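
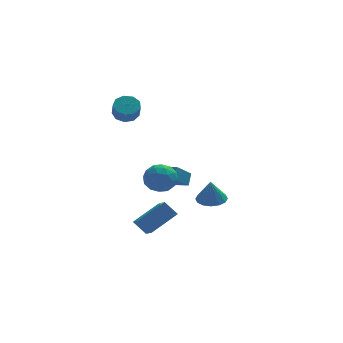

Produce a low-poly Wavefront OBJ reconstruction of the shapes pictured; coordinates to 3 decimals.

v -3.208 4.266 1.482
v -2.766 4.811 1.888
v -2.79 4.179 2.763
v -3.232 3.634 2.358
v -3.305 4.919 1.951
v -3.33 4.287 2.827
v -3.799 4.722 1.795
v -3.824 4.09 2.671
v -4.017 4.312 1.493
v -4.041 3.68 2.368
v -3.855 3.88 1.186
v -3.879 3.248 2.061
v -3.391 3.629 1.017
v -3.415 2.997 1.893
v -2.841 3.676 1.066
v -2.865 3.044 1.942
v -2.463 3.999 1.31
v -2.487 3.367 2.185
v -2.433 4.447 1.634
v -2.457 3.815 2.51
v -3.709 -1.494 -4.461
v -3.628 -2.907 -3.632
v -2.15 -0.836 -3.492
v -2.069 -2.249 -2.663
v -3.051 -1.911 -5.237
v -2.97 -3.324 -4.408
v -1.492 -1.253 -4.268
v -1.411 -2.666 -3.439
v -0.694 2.382 -3.25
v -0.448 2.917 -2.556
v -1.832 3.283 -3.542
v -1.586 3.818 -2.848
v 0.286 3.282 -4.292
v 0.532 3.817 -3.598
v -0.852 4.183 -4.584
v -0.606 4.718 -3.89
v 1.164 0.821 -4.23
v 1.784 1.485 -4.085
v 1.056 0.599 -2.75
v 1.363 1.707 -4.082
v 0.888 1.692 -4.119
v 0.488 1.444 -4.185
v 0.268 1.028 -4.264
v 0.288 0.558 -4.333
v 0.543 0.158 -4.375
v 0.964 -0.065 -4.377
v 1.439 -0.05 -4.341
v 1.84 0.199 -4.274
v 2.059 0.614 -4.196
v 2.039 1.085 -4.127
v -3.393 -3.544 -0.482
v -2.748 -2.799 -0.701
v -2.252 -4.261 0.441
v -1.607 -3.516 0.222
v -2.41 -3.333 0.805
v -3.115 -2.89 0.235
v -1.885 -4.17 -0.495
v -2.59 -3.727 -1.065
v -1.816 -3.186 -0.709
v -2.14 -2.669 0.094
v -2.86 -4.391 -0.354
v -3.184 -3.874 0.449
v -3.171 -3.109 -0.672
v -1.829 -3.951 0.412
v -2.301 -3.844 0.755
v -1.922 -3.406 0.626
v -3.387 -3.162 -0.122
v -3.007 -2.724 -0.251
v -2.808 -3.038 0.634
v -1.993 -4.336 -0.009
v -1.613 -3.898 -0.138
v -3.078 -3.654 -0.886
v -2.699 -3.216 -1.015
v -2.192 -4.022 -0.894
v -2.244 -2.898 -0.806
v -1.573 -3.32 -0.264
v -1.736 -3.704 -0.685
v -2.151 -3.444 -1.02
v -2.434 -2.594 -0.334
v -1.764 -3.016 0.209
v -2.236 -2.908 0.552
v -2.65 -2.647 0.217
v -1.886 -2.822 -0.339
v -3.236 -4.044 -0.469
v -2.566 -4.466 0.074
v -2.35 -4.413 -0.477
v -2.764 -4.152 -0.812
v -3.427 -3.74 0.004
v -2.756 -4.162 0.546
v -2.849 -3.616 0.76
v -3.264 -3.356 0.425
v -3.114 -4.238 0.079
f 2 1 5
f 2 5 3
f 3 5 6
f 3 6 4
f 5 1 7
f 5 7 6
f 6 7 8
f 6 8 4
f 7 1 9
f 7 9 8
f 8 9 10
f 8 10 4
f 9 1 11
f 9 11 10
f 10 11 12
f 10 12 4
f 11 1 13
f 11 13 12
f 12 13 14
f 12 14 4
f 13 1 15
f 13 15 14
f 14 15 16
f 14 16 4
f 15 1 17
f 15 17 16
f 16 17 18
f 16 18 4
f 17 1 19
f 17 19 18
f 18 19 20
f 18 20 4
f 19 1 2
f 19 2 20
f 20 2 3
f 20 3 4
f 22 24 21
f 25 22 21
f 21 24 23
f 23 25 21
f 22 28 24
f 26 22 25
f 26 28 22
f 24 28 23
f 27 25 23
f 23 28 27
f 27 26 25
f 28 26 27
f 30 32 29
f 33 30 29
f 29 32 31
f 31 33 29
f 30 36 32
f 34 30 33
f 34 36 30
f 32 36 31
f 35 33 31
f 31 36 35
f 35 34 33
f 36 34 35
f 38 37 40
f 38 40 39
f 40 37 41
f 40 41 39
f 41 37 42
f 41 42 39
f 42 37 43
f 42 43 39
f 43 37 44
f 43 44 39
f 44 37 45
f 44 45 39
f 45 37 46
f 45 46 39
f 46 37 47
f 46 47 39
f 47 37 48
f 47 48 39
f 48 37 49
f 48 49 39
f 49 37 50
f 49 50 39
f 50 37 38
f 50 38 39
f 51 88 67
f 88 62 91
f 67 91 56
f 88 91 67
f 51 67 63
f 67 56 68
f 63 68 52
f 67 68 63
f 51 63 72
f 63 52 73
f 72 73 58
f 63 73 72
f 51 72 84
f 72 58 87
f 84 87 61
f 72 87 84
f 51 84 88
f 84 61 92
f 88 92 62
f 84 92 88
f 52 68 79
f 68 56 82
f 79 82 60
f 68 82 79
f 56 91 69
f 91 62 90
f 69 90 55
f 91 90 69
f 62 92 89
f 92 61 85
f 89 85 53
f 92 85 89
f 61 87 86
f 87 58 74
f 86 74 57
f 87 74 86
f 58 73 78
f 73 52 75
f 78 75 59
f 73 75 78
f 54 80 66
f 80 60 81
f 66 81 55
f 80 81 66
f 54 66 64
f 66 55 65
f 64 65 53
f 66 65 64
f 54 64 71
f 64 53 70
f 71 70 57
f 64 70 71
f 54 71 76
f 71 57 77
f 76 77 59
f 71 77 76
f 54 76 80
f 76 59 83
f 80 83 60
f 76 83 80
f 55 81 69
f 81 60 82
f 69 82 56
f 81 82 69
f 53 65 89
f 65 55 90
f 89 90 62
f 65 90 89
f 57 70 86
f 70 53 85
f 86 85 61
f 70 85 86
f 59 77 78
f 77 57 74
f 78 74 58
f 77 74 78
f 60 83 79
f 83 59 75
f 79 75 52
f 83 75 79



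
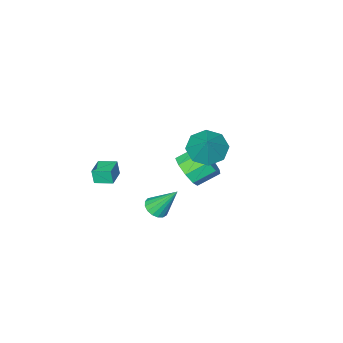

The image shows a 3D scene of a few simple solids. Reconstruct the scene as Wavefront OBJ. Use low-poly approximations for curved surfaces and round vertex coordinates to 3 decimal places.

v 3.221 -1.661 -0.768
v 3.235 -1.825 0.035
v 4.114 -1.063 -0.662
v 4.128 -1.227 0.141
v 3.772 -2.453 -0.941
v 3.786 -2.617 -0.138
v 4.665 -1.855 -0.835
v 4.679 -2.019 -0.032
v -1.831 -2.478 -3.916
v -1.183 -1.831 -3.423
v -2.262 -1.295 -2.71
v -2.909 -1.942 -3.204
v -1.425 -1.526 -4.019
v -2.504 -0.99 -3.306
v -1.857 -1.667 -4.566
v -2.935 -1.13 -3.853
v -2.276 -2.187 -4.81
v -3.355 -1.651 -4.097
v -2.487 -2.844 -4.635
v -3.566 -2.307 -3.922
v -2.391 -3.329 -4.124
v -3.47 -2.793 -3.411
v -2.033 -3.417 -3.516
v -3.111 -2.88 -2.803
v -1.58 -3.065 -3.095
v -2.658 -2.528 -2.382
v -1.244 -2.439 -3.059
v -2.323 -1.902 -2.346
v 0.246 1.374 1.456
v 1.069 0.707 1.417
v 0.914 2.126 2.724
v 1.184 1.369 0.963
v 0.75 2.034 0.798
v 0.02 2.312 1.017
v -0.577 2.04 1.494
v -0.693 1.378 1.948
v -0.259 0.713 2.113
v 0.471 0.435 1.894
v 2.432 0.144 -2.678
v 2.804 0.678 -2.873
v 1.888 1.076 -1.162
v 2.514 0.732 -3.01
v 2.204 0.65 -3.071
v 1.947 0.453 -3.041
v 1.801 0.185 -2.929
v 1.799 -0.092 -2.759
v 1.942 -0.316 -2.57
v 2.197 -0.434 -2.406
v 2.506 -0.419 -2.304
v 2.798 -0.276 -2.288
v 3.006 -0.036 -2.361
v 3.082 0.245 -2.506
v 3.009 0.503 -2.691
f 2 4 1
f 5 2 1
f 1 4 3
f 3 5 1
f 2 8 4
f 6 2 5
f 6 8 2
f 4 8 3
f 7 5 3
f 3 8 7
f 7 6 5
f 8 6 7
f 10 9 13
f 10 13 11
f 11 13 14
f 11 14 12
f 13 9 15
f 13 15 14
f 14 15 16
f 14 16 12
f 15 9 17
f 15 17 16
f 16 17 18
f 16 18 12
f 17 9 19
f 17 19 18
f 18 19 20
f 18 20 12
f 19 9 21
f 19 21 20
f 20 21 22
f 20 22 12
f 21 9 23
f 21 23 22
f 22 23 24
f 22 24 12
f 23 9 25
f 23 25 24
f 24 25 26
f 24 26 12
f 25 9 27
f 25 27 26
f 26 27 28
f 26 28 12
f 27 9 10
f 27 10 28
f 28 10 11
f 28 11 12
f 30 29 32
f 30 32 31
f 32 29 33
f 32 33 31
f 33 29 34
f 33 34 31
f 34 29 35
f 34 35 31
f 35 29 36
f 35 36 31
f 36 29 37
f 36 37 31
f 37 29 38
f 37 38 31
f 38 29 30
f 38 30 31
f 40 39 42
f 40 42 41
f 42 39 43
f 42 43 41
f 43 39 44
f 43 44 41
f 44 39 45
f 44 45 41
f 45 39 46
f 45 46 41
f 46 39 47
f 46 47 41
f 47 39 48
f 47 48 41
f 48 39 49
f 48 49 41
f 49 39 50
f 49 50 41
f 50 39 51
f 50 51 41
f 51 39 52
f 51 52 41
f 52 39 53
f 52 53 41
f 53 39 40
f 53 40 41



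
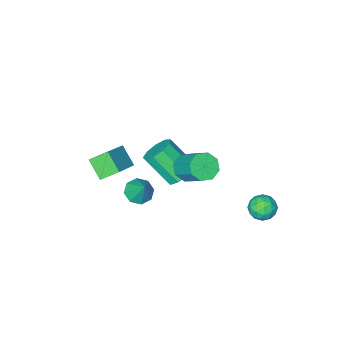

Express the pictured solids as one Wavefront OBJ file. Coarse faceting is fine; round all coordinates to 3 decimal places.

v 2.651 -2.45 0.731
v 1.833 -1.879 1.433
v 2.629 -1.415 -0.136
v 1.81 -0.845 0.566
v 4.09 -1.595 1.714
v 3.271 -1.025 2.416
v 4.067 -0.561 0.847
v 3.249 0.01 1.549
v -2.08 -2.11 -3.63
v -1.349 -2.397 -4.216
v -0.609 -3.737 -2.636
v -1.34 -3.45 -2.05
v -1.158 -1.866 -3.855
v -0.418 -3.205 -2.275
v -1.399 -1.449 -3.388
v -0.658 -2.788 -1.808
v -1.958 -1.341 -3.035
v -1.218 -2.681 -1.455
v -2.575 -1.593 -2.96
v -1.834 -2.933 -1.38
v -2.96 -2.087 -3.199
v -2.219 -3.427 -1.619
v -2.933 -2.592 -3.639
v -2.193 -3.932 -2.059
v -2.508 -2.871 -4.075
v -1.767 -4.211 -2.495
v -1.882 -2.794 -4.303
v -1.142 -4.134 -2.723
v -3.723 3.854 -3.4
v -3.225 3.902 -2.711
v -4.055 2.558 -3.069
v -3.557 2.606 -2.38
v -4.276 3.061 -2.418
v -4.071 3.861 -2.623
v -3.209 2.599 -3.157
v -3.004 3.399 -3.362
v -2.907 3.126 -2.561
v -3.567 3.412 -2.104
v -3.713 3.048 -3.676
v -4.373 3.334 -3.219
v -3.445 3.992 -3.084
v -3.835 2.468 -2.696
v -4.258 2.735 -2.718
v -3.965 2.764 -2.313
v -3.942 3.968 -3.033
v -3.65 3.996 -2.628
v -4.268 3.502 -2.456
v -3.63 2.464 -3.152
v -3.338 2.492 -2.747
v -3.315 3.696 -3.467
v -3.022 3.725 -3.062
v -3.012 2.958 -3.324
v -2.965 3.564 -2.591
v -3.161 2.803 -2.397
v -2.956 2.798 -2.853
v -2.835 3.269 -2.974
v -3.353 3.732 -2.323
v -3.548 2.97 -2.128
v -3.971 3.237 -2.151
v -3.851 3.708 -2.271
v -3.166 3.276 -2.234
v -3.732 3.49 -3.652
v -3.927 2.728 -3.457
v -3.429 2.752 -3.509
v -3.309 3.223 -3.629
v -4.119 3.657 -3.383
v -4.315 2.896 -3.189
v -4.445 3.191 -2.806
v -4.324 3.662 -2.927
v -4.114 3.184 -3.546
v 0.677 2.501 2.589
v 1.199 2.954 2.094
v 1.185 4.392 3.397
v 0.663 3.939 3.891
v 0.572 3.067 1.963
v 0.557 4.505 3.265
v 0.007 2.848 2.199
v -0.008 4.286 3.501
v -0.166 2.426 2.663
v -0.181 3.864 3.965
v 0.155 2.048 3.083
v 0.141 3.486 4.386
v 0.783 1.935 3.215
v 0.768 3.373 4.517
v 1.348 2.154 2.979
v 1.333 3.592 4.281
v 1.521 2.576 2.515
v 1.506 4.014 3.817
v 0.871 -1.873 -3.249
v 1.62 -1.62 -3.533
v 1.049 -1.007 -2.011
v 1.141 -1.24 -3.73
v 0.504 -1.23 -3.645
v 0.082 -1.596 -3.328
v 0.122 -2.125 -2.964
v 0.601 -2.506 -2.767
v 1.238 -2.515 -2.852
v 1.661 -2.149 -3.169
f 2 4 1
f 5 2 1
f 1 4 3
f 3 5 1
f 2 8 4
f 6 2 5
f 6 8 2
f 4 8 3
f 7 5 3
f 3 8 7
f 7 6 5
f 8 6 7
f 10 9 13
f 10 13 11
f 11 13 14
f 11 14 12
f 13 9 15
f 13 15 14
f 14 15 16
f 14 16 12
f 15 9 17
f 15 17 16
f 16 17 18
f 16 18 12
f 17 9 19
f 17 19 18
f 18 19 20
f 18 20 12
f 19 9 21
f 19 21 20
f 20 21 22
f 20 22 12
f 21 9 23
f 21 23 22
f 22 23 24
f 22 24 12
f 23 9 25
f 23 25 24
f 24 25 26
f 24 26 12
f 25 9 27
f 25 27 26
f 26 27 28
f 26 28 12
f 27 9 10
f 27 10 28
f 28 10 11
f 28 11 12
f 29 66 45
f 66 40 69
f 45 69 34
f 66 69 45
f 29 45 41
f 45 34 46
f 41 46 30
f 45 46 41
f 29 41 50
f 41 30 51
f 50 51 36
f 41 51 50
f 29 50 62
f 50 36 65
f 62 65 39
f 50 65 62
f 29 62 66
f 62 39 70
f 66 70 40
f 62 70 66
f 30 46 57
f 46 34 60
f 57 60 38
f 46 60 57
f 34 69 47
f 69 40 68
f 47 68 33
f 69 68 47
f 40 70 67
f 70 39 63
f 67 63 31
f 70 63 67
f 39 65 64
f 65 36 52
f 64 52 35
f 65 52 64
f 36 51 56
f 51 30 53
f 56 53 37
f 51 53 56
f 32 58 44
f 58 38 59
f 44 59 33
f 58 59 44
f 32 44 42
f 44 33 43
f 42 43 31
f 44 43 42
f 32 42 49
f 42 31 48
f 49 48 35
f 42 48 49
f 32 49 54
f 49 35 55
f 54 55 37
f 49 55 54
f 32 54 58
f 54 37 61
f 58 61 38
f 54 61 58
f 33 59 47
f 59 38 60
f 47 60 34
f 59 60 47
f 31 43 67
f 43 33 68
f 67 68 40
f 43 68 67
f 35 48 64
f 48 31 63
f 64 63 39
f 48 63 64
f 37 55 56
f 55 35 52
f 56 52 36
f 55 52 56
f 38 61 57
f 61 37 53
f 57 53 30
f 61 53 57
f 72 71 75
f 72 75 73
f 73 75 76
f 73 76 74
f 75 71 77
f 75 77 76
f 76 77 78
f 76 78 74
f 77 71 79
f 77 79 78
f 78 79 80
f 78 80 74
f 79 71 81
f 79 81 80
f 80 81 82
f 80 82 74
f 81 71 83
f 81 83 82
f 82 83 84
f 82 84 74
f 83 71 85
f 83 85 84
f 84 85 86
f 84 86 74
f 85 71 87
f 85 87 86
f 86 87 88
f 86 88 74
f 87 71 72
f 87 72 88
f 88 72 73
f 88 73 74
f 90 89 92
f 90 92 91
f 92 89 93
f 92 93 91
f 93 89 94
f 93 94 91
f 94 89 95
f 94 95 91
f 95 89 96
f 95 96 91
f 96 89 97
f 96 97 91
f 97 89 98
f 97 98 91
f 98 89 90
f 98 90 91



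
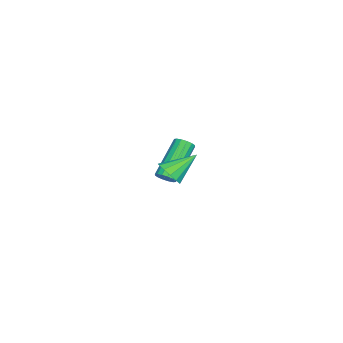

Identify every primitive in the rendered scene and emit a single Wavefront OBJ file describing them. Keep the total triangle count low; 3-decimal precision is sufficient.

v 1.317 -2.543 -0.239
v 1.883 -2.167 -0.269
v 0.683 -1.517 0.619
v 1.664 -2.057 -0.564
v 1.335 -2.1 -0.755
v 1 -2.285 -0.782
v 0.766 -2.551 -0.637
v 0.707 -2.815 -0.365
v 0.842 -2.992 -0.054
v 1.127 -3.027 0.199
v 1.473 -2.908 0.313
v 1.77 -2.673 0.252
v 1.923 -2.397 0.035
v -3.239 -3.444 -3.025
v -2.909 -3.532 -2.66
v -4.37 -2.923 -1.19
v -4.701 -2.836 -1.555
v -2.872 -3.284 -2.726
v -4.333 -2.676 -1.256
v -2.933 -3.079 -2.872
v -4.395 -2.471 -1.402
v -3.077 -2.972 -3.059
v -4.539 -2.364 -1.589
v -3.264 -2.992 -3.236
v -4.725 -2.384 -1.767
v -3.444 -3.132 -3.358
v -4.906 -2.524 -1.888
v -3.57 -3.357 -3.39
v -5.031 -2.748 -1.92
v -3.607 -3.604 -3.324
v -5.068 -2.996 -1.854
v -3.545 -3.809 -3.178
v -5.007 -3.201 -1.708
v -3.401 -3.916 -2.991
v -4.863 -3.308 -1.521
v -3.215 -3.896 -2.813
v -4.676 -3.288 -1.344
v -3.034 -3.756 -2.692
v -4.496 -3.148 -1.222
f 2 1 4
f 2 4 3
f 4 1 5
f 4 5 3
f 5 1 6
f 5 6 3
f 6 1 7
f 6 7 3
f 7 1 8
f 7 8 3
f 8 1 9
f 8 9 3
f 9 1 10
f 9 10 3
f 10 1 11
f 10 11 3
f 11 1 12
f 11 12 3
f 12 1 13
f 12 13 3
f 13 1 2
f 13 2 3
f 15 14 18
f 15 18 16
f 16 18 19
f 16 19 17
f 18 14 20
f 18 20 19
f 19 20 21
f 19 21 17
f 20 14 22
f 20 22 21
f 21 22 23
f 21 23 17
f 22 14 24
f 22 24 23
f 23 24 25
f 23 25 17
f 24 14 26
f 24 26 25
f 25 26 27
f 25 27 17
f 26 14 28
f 26 28 27
f 27 28 29
f 27 29 17
f 28 14 30
f 28 30 29
f 29 30 31
f 29 31 17
f 30 14 32
f 30 32 31
f 31 32 33
f 31 33 17
f 32 14 34
f 32 34 33
f 33 34 35
f 33 35 17
f 34 14 36
f 34 36 35
f 35 36 37
f 35 37 17
f 36 14 38
f 36 38 37
f 37 38 39
f 37 39 17
f 38 14 15
f 38 15 39
f 39 15 16
f 39 16 17



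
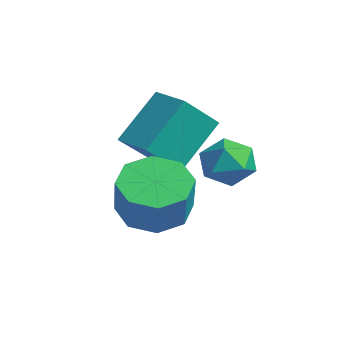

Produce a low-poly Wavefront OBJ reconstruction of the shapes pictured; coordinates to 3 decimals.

v -1.225 -2.301 -3.801
v -0.32 -1.826 -4.18
v 0.409 -2.143 -2.838
v -0.495 -2.619 -2.459
v -0.82 -1.289 -3.782
v -0.091 -1.607 -2.439
v -1.557 -1.346 -3.395
v -0.827 -1.663 -2.053
v -2.099 -1.962 -3.246
v -1.37 -2.28 -1.904
v -2.129 -2.777 -3.422
v -1.4 -3.094 -2.08
v -1.629 -3.313 -3.821
v -0.9 -3.631 -2.478
v -0.893 -3.257 -4.207
v -0.163 -3.574 -2.865
v -0.35 -2.64 -4.356
v 0.379 -2.958 -3.014
v -2.726 -2.678 -1.734
v -3.058 -1.321 -0.247
v -2.934 -1.478 -2.876
v -3.267 -0.121 -1.39
v -1.473 -2.419 -1.69
v -1.806 -1.062 -0.204
v -1.682 -1.219 -2.833
v -2.014 0.138 -1.346
v 0.059 -0.228 -1.601
v 0.779 -0.382 -1.133
v 0.181 -1.498 -2.207
v 0.901 -1.652 -1.739
v 0.124 -1.615 -1.344
v 0.048 -0.83 -0.97
v 0.912 -1.05 -2.37
v 0.836 -0.265 -1.996
v 1.306 -0.89 -1.609
v 0.819 -1.239 -0.974
v 0.141 -0.641 -2.366
v -0.346 -0.99 -1.731
f 2 1 5
f 2 5 3
f 3 5 6
f 3 6 4
f 5 1 7
f 5 7 6
f 6 7 8
f 6 8 4
f 7 1 9
f 7 9 8
f 8 9 10
f 8 10 4
f 9 1 11
f 9 11 10
f 10 11 12
f 10 12 4
f 11 1 13
f 11 13 12
f 12 13 14
f 12 14 4
f 13 1 15
f 13 15 14
f 14 15 16
f 14 16 4
f 15 1 17
f 15 17 16
f 16 17 18
f 16 18 4
f 17 1 2
f 17 2 18
f 18 2 3
f 18 3 4
f 20 22 19
f 23 20 19
f 19 22 21
f 21 23 19
f 20 26 22
f 24 20 23
f 24 26 20
f 22 26 21
f 25 23 21
f 21 26 25
f 25 24 23
f 26 24 25
f 27 38 32
f 27 32 28
f 27 28 34
f 27 34 37
f 27 37 38
f 28 32 36
f 32 38 31
f 38 37 29
f 37 34 33
f 34 28 35
f 30 36 31
f 30 31 29
f 30 29 33
f 30 33 35
f 30 35 36
f 31 36 32
f 29 31 38
f 33 29 37
f 35 33 34
f 36 35 28



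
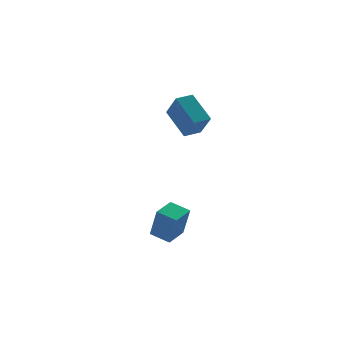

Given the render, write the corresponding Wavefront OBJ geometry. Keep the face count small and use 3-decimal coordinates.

v -2.492 0.352 -3.944
v -2.39 -0.237 -2.12
v -1.359 1.067 -3.777
v -1.257 0.477 -1.952
v -1.843 -0.597 -4.288
v -1.741 -1.187 -2.463
v -0.71 0.117 -4.12
v -0.608 -0.472 -2.296
v 0.442 2.371 1.769
v 0.508 1.337 3.104
v 0.172 3.947 3.002
v 0.238 2.914 4.338
v 1.482 2.506 1.822
v 1.548 1.473 3.158
v 1.212 4.083 3.056
v 1.278 3.049 4.391
f 2 4 1
f 5 2 1
f 1 4 3
f 3 5 1
f 2 8 4
f 6 2 5
f 6 8 2
f 4 8 3
f 7 5 3
f 3 8 7
f 7 6 5
f 8 6 7
f 10 12 9
f 13 10 9
f 9 12 11
f 11 13 9
f 10 16 12
f 14 10 13
f 14 16 10
f 12 16 11
f 15 13 11
f 11 16 15
f 15 14 13
f 16 14 15



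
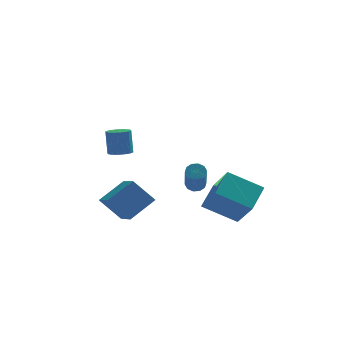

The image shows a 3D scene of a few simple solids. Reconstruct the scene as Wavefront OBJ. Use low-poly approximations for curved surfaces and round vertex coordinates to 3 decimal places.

v 3.879 -1.394 -2.455
v 4.349 -2.714 -0.973
v 2.214 -0.957 -1.539
v 2.683 -2.278 -0.057
v 4.617 -0.242 -1.663
v 5.086 -1.563 -0.181
v 2.951 0.194 -0.747
v 3.421 -1.126 0.735
v -1.327 -3.142 -1.097
v -2.313 -2.792 0.006
v -1.598 -1.453 -1.876
v -2.584 -1.102 -0.773
v -0.116 -2.538 -0.207
v -1.102 -2.187 0.896
v -0.387 -0.848 -0.986
v -1.373 -0.498 0.117
v 2.672 4.44 -2.594
v 3.21 4.406 -2.563
v 3.026 2.926 -1.015
v 2.488 2.96 -1.046
v 3.109 4.642 -2.349
v 2.925 3.162 -0.801
v 2.841 4.801 -2.229
v 2.657 3.32 -0.681
v 2.508 4.822 -2.249
v 2.325 3.341 -0.7
v 2.238 4.697 -2.4
v 2.055 3.217 -0.852
v 2.134 4.474 -2.625
v 1.95 2.994 -1.077
v 2.235 4.238 -2.839
v 2.051 2.758 -1.291
v 2.503 4.08 -2.959
v 2.319 2.599 -1.411
v 2.835 4.059 -2.94
v 2.652 2.578 -1.391
v 3.105 4.183 -2.788
v 2.922 2.703 -1.24
v -1.542 -0.83 2.135
v -1.134 -0.398 2.045
v -1.191 -0.079 3.314
v -1.598 -0.51 3.405
v -1.409 -0.261 1.998
v -1.466 0.058 3.268
v -1.719 -0.276 1.988
v -1.776 0.044 3.257
v -1.982 -0.439 2.018
v -2.038 -0.12 3.287
v -2.126 -0.707 2.078
v -2.183 -0.388 3.348
v -2.114 -1.008 2.155
v -2.171 -0.689 3.424
v -1.949 -1.261 2.226
v -2.006 -0.942 3.495
v -1.674 -1.398 2.272
v -1.731 -1.079 3.542
v -1.364 -1.384 2.283
v -1.421 -1.064 3.552
v -1.102 -1.22 2.253
v -1.158 -0.901 3.522
v -0.957 -0.952 2.192
v -1.014 -0.633 3.462
v -0.969 -0.651 2.116
v -1.026 -0.332 3.385
f 2 4 1
f 5 2 1
f 1 4 3
f 3 5 1
f 2 8 4
f 6 2 5
f 6 8 2
f 4 8 3
f 7 5 3
f 3 8 7
f 7 6 5
f 8 6 7
f 10 12 9
f 13 10 9
f 9 12 11
f 11 13 9
f 10 16 12
f 14 10 13
f 14 16 10
f 12 16 11
f 15 13 11
f 11 16 15
f 15 14 13
f 16 14 15
f 18 17 21
f 18 21 19
f 19 21 22
f 19 22 20
f 21 17 23
f 21 23 22
f 22 23 24
f 22 24 20
f 23 17 25
f 23 25 24
f 24 25 26
f 24 26 20
f 25 17 27
f 25 27 26
f 26 27 28
f 26 28 20
f 27 17 29
f 27 29 28
f 28 29 30
f 28 30 20
f 29 17 31
f 29 31 30
f 30 31 32
f 30 32 20
f 31 17 33
f 31 33 32
f 32 33 34
f 32 34 20
f 33 17 35
f 33 35 34
f 34 35 36
f 34 36 20
f 35 17 37
f 35 37 36
f 36 37 38
f 36 38 20
f 37 17 18
f 37 18 38
f 38 18 19
f 38 19 20
f 40 39 43
f 40 43 41
f 41 43 44
f 41 44 42
f 43 39 45
f 43 45 44
f 44 45 46
f 44 46 42
f 45 39 47
f 45 47 46
f 46 47 48
f 46 48 42
f 47 39 49
f 47 49 48
f 48 49 50
f 48 50 42
f 49 39 51
f 49 51 50
f 50 51 52
f 50 52 42
f 51 39 53
f 51 53 52
f 52 53 54
f 52 54 42
f 53 39 55
f 53 55 54
f 54 55 56
f 54 56 42
f 55 39 57
f 55 57 56
f 56 57 58
f 56 58 42
f 57 39 59
f 57 59 58
f 58 59 60
f 58 60 42
f 59 39 61
f 59 61 60
f 60 61 62
f 60 62 42
f 61 39 63
f 61 63 62
f 62 63 64
f 62 64 42
f 63 39 40
f 63 40 64
f 64 40 41
f 64 41 42



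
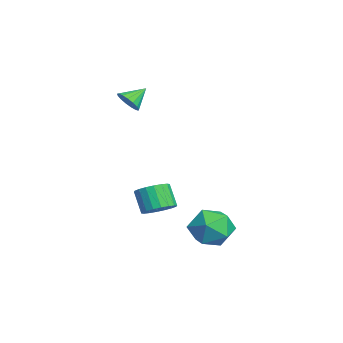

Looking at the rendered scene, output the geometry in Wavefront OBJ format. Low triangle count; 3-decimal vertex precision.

v 1.514 1.097 -1.368
v 2.614 1.24 -1.125
v 1.966 -0.02 -2.755
v 3.066 0.123 -2.512
v 2.397 -0.455 -1.799
v 2.118 0.235 -0.942
v 2.462 0.985 -2.938
v 2.183 1.675 -2.081
v 3.2 1.17 -2.095
v 3.16 0.28 -1.391
v 1.42 0.94 -2.489
v 1.38 0.05 -1.785
v -1.268 -1.258 -2.351
v -0.691 -0.891 -1.898
v -1.355 -1.156 -0.837
v -1.932 -1.522 -1.289
v -0.92 -0.618 -1.974
v -1.585 -0.882 -0.912
v -1.219 -0.471 -2.124
v -1.883 -0.736 -1.062
v -1.527 -0.48 -2.319
v -2.192 -0.745 -1.258
v -1.784 -0.643 -2.521
v -2.448 -0.908 -1.459
v -1.938 -0.928 -2.688
v -2.603 -1.193 -1.627
v -1.96 -1.278 -2.789
v -2.625 -1.543 -1.728
v -1.845 -1.624 -2.803
v -2.509 -1.889 -1.742
v -1.615 -1.898 -2.728
v -2.28 -2.162 -1.666
v -1.317 -2.044 -2.578
v -1.981 -2.309 -1.516
v -1.008 -2.035 -2.382
v -1.673 -2.3 -1.321
v -0.752 -1.872 -2.181
v -1.416 -2.137 -1.119
v -0.597 -1.587 -2.013
v -1.262 -1.852 -0.952
v -0.575 -1.237 -1.912
v -1.24 -1.502 -0.851
v -2.942 -2.468 3.628
v -2.394 -2.526 4.027
v -3.338 -1.632 4.292
v -2.305 -2.306 3.803
v -2.362 -2.124 3.54
v -2.552 -2.02 3.296
v -2.831 -2.02 3.129
v -3.135 -2.122 3.076
v -3.395 -2.303 3.149
v -3.551 -2.523 3.332
v -3.568 -2.729 3.582
v -3.441 -2.877 3.843
v -3.199 -2.93 4.055
v -2.899 -2.878 4.169
v -2.608 -2.732 4.159
f 1 12 6
f 1 6 2
f 1 2 8
f 1 8 11
f 1 11 12
f 2 6 10
f 6 12 5
f 12 11 3
f 11 8 7
f 8 2 9
f 4 10 5
f 4 5 3
f 4 3 7
f 4 7 9
f 4 9 10
f 5 10 6
f 3 5 12
f 7 3 11
f 9 7 8
f 10 9 2
f 14 13 17
f 14 17 15
f 15 17 18
f 15 18 16
f 17 13 19
f 17 19 18
f 18 19 20
f 18 20 16
f 19 13 21
f 19 21 20
f 20 21 22
f 20 22 16
f 21 13 23
f 21 23 22
f 22 23 24
f 22 24 16
f 23 13 25
f 23 25 24
f 24 25 26
f 24 26 16
f 25 13 27
f 25 27 26
f 26 27 28
f 26 28 16
f 27 13 29
f 27 29 28
f 28 29 30
f 28 30 16
f 29 13 31
f 29 31 30
f 30 31 32
f 30 32 16
f 31 13 33
f 31 33 32
f 32 33 34
f 32 34 16
f 33 13 35
f 33 35 34
f 34 35 36
f 34 36 16
f 35 13 37
f 35 37 36
f 36 37 38
f 36 38 16
f 37 13 39
f 37 39 38
f 38 39 40
f 38 40 16
f 39 13 41
f 39 41 40
f 40 41 42
f 40 42 16
f 41 13 14
f 41 14 42
f 42 14 15
f 42 15 16
f 44 43 46
f 44 46 45
f 46 43 47
f 46 47 45
f 47 43 48
f 47 48 45
f 48 43 49
f 48 49 45
f 49 43 50
f 49 50 45
f 50 43 51
f 50 51 45
f 51 43 52
f 51 52 45
f 52 43 53
f 52 53 45
f 53 43 54
f 53 54 45
f 54 43 55
f 54 55 45
f 55 43 56
f 55 56 45
f 56 43 57
f 56 57 45
f 57 43 44
f 57 44 45



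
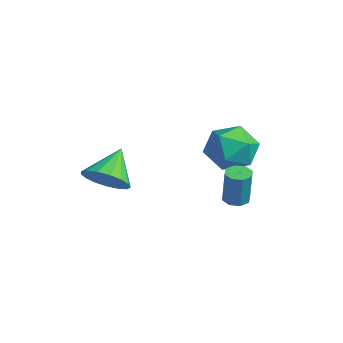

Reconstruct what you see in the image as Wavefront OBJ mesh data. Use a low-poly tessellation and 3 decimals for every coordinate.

v 1.59 3.37 0.401
v 2.634 3.791 0.395
v 2.266 1.689 0.225
v 3.31 2.11 0.219
v 2.696 2.141 1.161
v 2.278 3.179 1.27
v 2.622 2.301 -0.65
v 2.204 3.339 -0.541
v 3.271 3.13 -0.254
v 3.317 3.031 0.865
v 1.583 2.449 -0.245
v 1.629 2.35 0.874
v 3.615 2.409 -1.674
v 4.119 2.337 -1.78
v 4.429 2.278 -0.273
v 3.925 2.351 -0.166
v 4.024 2.722 -1.746
v 4.334 2.663 -0.238
v 3.69 2.924 -1.669
v 4 2.865 -0.162
v 3.312 2.824 -1.595
v 3.622 2.766 -0.088
v 3.111 2.482 -1.567
v 3.421 2.423 -0.06
v 3.206 2.097 -1.602
v 3.516 2.038 -0.094
v 3.54 1.895 -1.678
v 3.85 1.836 -0.171
v 3.918 1.994 -1.752
v 4.228 1.936 -0.245
v -0.85 -0.916 -2.259
v -0.392 -1.393 -1.496
v -1.67 0.056 -1.161
v -0.094 -1.026 -1.598
v 0.03 -0.633 -1.852
v -0.047 -0.306 -2.199
v -0.308 -0.118 -2.56
v -0.693 -0.113 -2.852
v -1.114 -0.291 -3.008
v -1.475 -0.613 -2.993
v -1.692 -1.004 -2.81
v -1.717 -1.375 -2.5
v -1.543 -1.64 -2.136
v -1.21 -1.74 -1.8
v -0.795 -1.65 -1.569
f 1 12 6
f 1 6 2
f 1 2 8
f 1 8 11
f 1 11 12
f 2 6 10
f 6 12 5
f 12 11 3
f 11 8 7
f 8 2 9
f 4 10 5
f 4 5 3
f 4 3 7
f 4 7 9
f 4 9 10
f 5 10 6
f 3 5 12
f 7 3 11
f 9 7 8
f 10 9 2
f 14 13 17
f 14 17 15
f 15 17 18
f 15 18 16
f 17 13 19
f 17 19 18
f 18 19 20
f 18 20 16
f 19 13 21
f 19 21 20
f 20 21 22
f 20 22 16
f 21 13 23
f 21 23 22
f 22 23 24
f 22 24 16
f 23 13 25
f 23 25 24
f 24 25 26
f 24 26 16
f 25 13 27
f 25 27 26
f 26 27 28
f 26 28 16
f 27 13 29
f 27 29 28
f 28 29 30
f 28 30 16
f 29 13 14
f 29 14 30
f 30 14 15
f 30 15 16
f 32 31 34
f 32 34 33
f 34 31 35
f 34 35 33
f 35 31 36
f 35 36 33
f 36 31 37
f 36 37 33
f 37 31 38
f 37 38 33
f 38 31 39
f 38 39 33
f 39 31 40
f 39 40 33
f 40 31 41
f 40 41 33
f 41 31 42
f 41 42 33
f 42 31 43
f 42 43 33
f 43 31 44
f 43 44 33
f 44 31 45
f 44 45 33
f 45 31 32
f 45 32 33



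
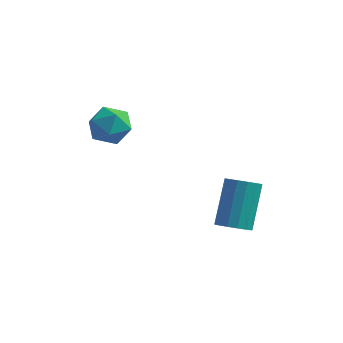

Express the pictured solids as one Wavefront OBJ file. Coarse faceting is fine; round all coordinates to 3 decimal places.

v -1.268 -2.42 0.879
v -0.768 -1.68 0.842
v -0.072 -3.22 1.018
v 0.428 -2.48 0.981
v -0.091 -2.634 1.692
v -0.831 -2.139 1.606
v -0.009 -2.761 0.254
v -0.749 -2.266 0.168
v 0.01 -1.89 0.456
v -0.041 -1.812 1.345
v -0.799 -3.088 0.515
v -0.85 -3.01 1.404
v 3.945 -1.526 -3.866
v 4.545 -1.79 -3.62
v 4.415 -0.557 -1.987
v 3.815 -0.294 -2.234
v 4.643 -1.508 -3.825
v 4.514 -0.275 -2.192
v 4.555 -1.231 -4.041
v 4.425 0.002 -2.408
v 4.303 -1.033 -4.21
v 4.173 0.2 -2.578
v 3.955 -0.968 -4.288
v 3.826 0.265 -2.655
v 3.604 -1.052 -4.252
v 3.475 0.181 -2.619
v 3.345 -1.263 -4.113
v 3.215 -0.03 -2.48
v 3.246 -1.545 -3.908
v 3.117 -0.312 -2.275
v 3.335 -1.822 -3.692
v 3.205 -0.589 -2.059
v 3.587 -2.02 -3.522
v 3.457 -0.787 -1.89
v 3.934 -2.085 -3.445
v 3.805 -0.852 -1.812
v 4.285 -2.001 -3.481
v 4.156 -0.768 -1.848
f 1 12 6
f 1 6 2
f 1 2 8
f 1 8 11
f 1 11 12
f 2 6 10
f 6 12 5
f 12 11 3
f 11 8 7
f 8 2 9
f 4 10 5
f 4 5 3
f 4 3 7
f 4 7 9
f 4 9 10
f 5 10 6
f 3 5 12
f 7 3 11
f 9 7 8
f 10 9 2
f 14 13 17
f 14 17 15
f 15 17 18
f 15 18 16
f 17 13 19
f 17 19 18
f 18 19 20
f 18 20 16
f 19 13 21
f 19 21 20
f 20 21 22
f 20 22 16
f 21 13 23
f 21 23 22
f 22 23 24
f 22 24 16
f 23 13 25
f 23 25 24
f 24 25 26
f 24 26 16
f 25 13 27
f 25 27 26
f 26 27 28
f 26 28 16
f 27 13 29
f 27 29 28
f 28 29 30
f 28 30 16
f 29 13 31
f 29 31 30
f 30 31 32
f 30 32 16
f 31 13 33
f 31 33 32
f 32 33 34
f 32 34 16
f 33 13 35
f 33 35 34
f 34 35 36
f 34 36 16
f 35 13 37
f 35 37 36
f 36 37 38
f 36 38 16
f 37 13 14
f 37 14 38
f 38 14 15
f 38 15 16



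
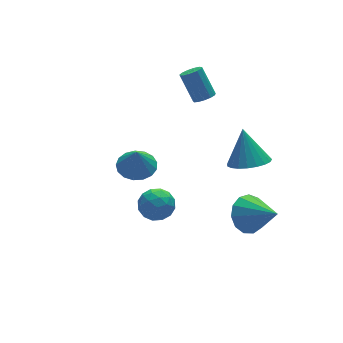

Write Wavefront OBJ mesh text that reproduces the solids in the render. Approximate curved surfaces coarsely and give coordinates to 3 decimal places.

v 2.869 2.459 2.227
v 3.245 2.13 2.522
v 3.046 3.092 3.848
v 2.671 3.421 3.553
v 3.421 2.364 2.379
v 3.222 3.326 3.704
v 3.423 2.629 2.187
v 3.224 3.591 3.513
v 3.248 2.84 2.008
v 3.049 3.802 3.334
v 2.954 2.929 1.898
v 2.755 3.891 3.224
v 2.632 2.87 1.893
v 2.433 3.832 3.219
v 2.386 2.68 1.994
v 2.187 3.642 3.32
v 2.294 2.42 2.169
v 2.095 3.382 3.495
v 2.384 2.172 2.362
v 2.185 3.134 3.688
v 2.628 2.016 2.513
v 2.429 2.978 3.838
v 2.949 2 2.572
v 2.75 2.962 3.898
v -2.676 -1.215 2.843
v -1.777 -1.051 2.954
v -2.784 -1.445 4.057
v -1.964 -0.657 3.012
v -2.314 -0.39 3.032
v -2.747 -0.313 3.008
v -3.164 -0.441 2.947
v -3.468 -0.748 2.861
v -3.592 -1.161 2.772
v -3.505 -1.586 2.699
v -3.229 -1.927 2.659
v -2.826 -2.104 2.661
v -2.388 -2.078 2.705
v -2.017 -1.854 2.781
v -1.796 -1.483 2.871
v 2.402 -2.453 1.696
v 3.321 -2.89 1.851
v 2.558 -1.547 3.324
v 3.427 -2.532 1.641
v 3.356 -2.16 1.441
v 3.12 -1.839 1.285
v 2.759 -1.624 1.2
v 2.337 -1.552 1.201
v 1.926 -1.636 1.287
v 1.597 -1.861 1.444
v 1.408 -2.189 1.644
v 1.39 -2.562 1.854
v 1.547 -2.916 2.036
v 1.852 -3.191 2.159
v 2.252 -3.337 2.202
v 2.678 -3.331 2.158
v 3.056 -3.173 2.033
v -2.426 -0.786 -0.325
v -1.575 -0.474 -0.206
v -1.885 -2.066 -0.834
v -1.034 -1.754 -0.715
v -1.559 -1.938 0.011
v -1.894 -1.147 0.325
v -1.566 -1.393 -1.365
v -1.901 -0.602 -1.051
v -1.043 -0.849 -0.849
v -1.039 -1.185 0.002
v -2.421 -1.355 -1.042
v -2.417 -1.691 -0.191
v -2.048 -0.518 -0.221
v -1.412 -2.022 -0.819
v -1.721 -2.131 -0.392
v -1.22 -1.947 -0.322
v -2.236 -0.913 0.091
v -1.735 -0.729 0.162
v -1.726 -1.59 0.289
v -1.725 -1.811 -1.202
v -1.224 -1.627 -1.131
v -2.24 -0.593 -0.718
v -1.739 -0.409 -0.648
v -1.734 -0.95 -1.329
v -1.235 -0.554 -0.529
v -0.917 -1.307 -0.828
v -1.23 -1.095 -1.21
v -1.427 -0.63 -1.025
v -1.233 -0.752 -0.029
v -0.915 -1.504 -0.328
v -1.224 -1.613 0.099
v -1.42 -1.148 0.284
v -0.92 -0.973 -0.406
v -2.545 -1.036 -0.712
v -2.227 -1.788 -1.011
v -2.04 -1.392 -1.324
v -2.236 -0.927 -1.139
v -2.543 -1.233 -0.212
v -2.225 -1.986 -0.511
v -2.033 -1.91 -0.015
v -2.23 -1.445 0.17
v -2.54 -1.567 -0.634
v 2.582 -2.251 -2.573
v 3.431 -1.69 -2.243
v 3.158 -3.809 -1.407
v 2.985 -1.566 -1.857
v 2.411 -1.659 -1.698
v 1.891 -1.941 -1.818
v 1.591 -2.32 -2.177
v 1.605 -2.678 -2.662
v 1.93 -2.9 -3.119
v 2.462 -2.916 -3.403
v 3.032 -2.721 -3.423
v 3.459 -2.376 -3.174
v 3.608 -1.992 -2.734
f 2 1 5
f 2 5 3
f 3 5 6
f 3 6 4
f 5 1 7
f 5 7 6
f 6 7 8
f 6 8 4
f 7 1 9
f 7 9 8
f 8 9 10
f 8 10 4
f 9 1 11
f 9 11 10
f 10 11 12
f 10 12 4
f 11 1 13
f 11 13 12
f 12 13 14
f 12 14 4
f 13 1 15
f 13 15 14
f 14 15 16
f 14 16 4
f 15 1 17
f 15 17 16
f 16 17 18
f 16 18 4
f 17 1 19
f 17 19 18
f 18 19 20
f 18 20 4
f 19 1 21
f 19 21 20
f 20 21 22
f 20 22 4
f 21 1 23
f 21 23 22
f 22 23 24
f 22 24 4
f 23 1 2
f 23 2 24
f 24 2 3
f 24 3 4
f 26 25 28
f 26 28 27
f 28 25 29
f 28 29 27
f 29 25 30
f 29 30 27
f 30 25 31
f 30 31 27
f 31 25 32
f 31 32 27
f 32 25 33
f 32 33 27
f 33 25 34
f 33 34 27
f 34 25 35
f 34 35 27
f 35 25 36
f 35 36 27
f 36 25 37
f 36 37 27
f 37 25 38
f 37 38 27
f 38 25 39
f 38 39 27
f 39 25 26
f 39 26 27
f 41 40 43
f 41 43 42
f 43 40 44
f 43 44 42
f 44 40 45
f 44 45 42
f 45 40 46
f 45 46 42
f 46 40 47
f 46 47 42
f 47 40 48
f 47 48 42
f 48 40 49
f 48 49 42
f 49 40 50
f 49 50 42
f 50 40 51
f 50 51 42
f 51 40 52
f 51 52 42
f 52 40 53
f 52 53 42
f 53 40 54
f 53 54 42
f 54 40 55
f 54 55 42
f 55 40 56
f 55 56 42
f 56 40 41
f 56 41 42
f 57 94 73
f 94 68 97
f 73 97 62
f 94 97 73
f 57 73 69
f 73 62 74
f 69 74 58
f 73 74 69
f 57 69 78
f 69 58 79
f 78 79 64
f 69 79 78
f 57 78 90
f 78 64 93
f 90 93 67
f 78 93 90
f 57 90 94
f 90 67 98
f 94 98 68
f 90 98 94
f 58 74 85
f 74 62 88
f 85 88 66
f 74 88 85
f 62 97 75
f 97 68 96
f 75 96 61
f 97 96 75
f 68 98 95
f 98 67 91
f 95 91 59
f 98 91 95
f 67 93 92
f 93 64 80
f 92 80 63
f 93 80 92
f 64 79 84
f 79 58 81
f 84 81 65
f 79 81 84
f 60 86 72
f 86 66 87
f 72 87 61
f 86 87 72
f 60 72 70
f 72 61 71
f 70 71 59
f 72 71 70
f 60 70 77
f 70 59 76
f 77 76 63
f 70 76 77
f 60 77 82
f 77 63 83
f 82 83 65
f 77 83 82
f 60 82 86
f 82 65 89
f 86 89 66
f 82 89 86
f 61 87 75
f 87 66 88
f 75 88 62
f 87 88 75
f 59 71 95
f 71 61 96
f 95 96 68
f 71 96 95
f 63 76 92
f 76 59 91
f 92 91 67
f 76 91 92
f 65 83 84
f 83 63 80
f 84 80 64
f 83 80 84
f 66 89 85
f 89 65 81
f 85 81 58
f 89 81 85
f 100 99 102
f 100 102 101
f 102 99 103
f 102 103 101
f 103 99 104
f 103 104 101
f 104 99 105
f 104 105 101
f 105 99 106
f 105 106 101
f 106 99 107
f 106 107 101
f 107 99 108
f 107 108 101
f 108 99 109
f 108 109 101
f 109 99 110
f 109 110 101
f 110 99 111
f 110 111 101
f 111 99 100
f 111 100 101



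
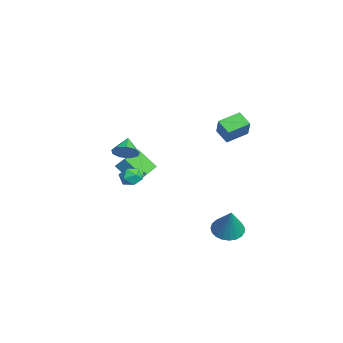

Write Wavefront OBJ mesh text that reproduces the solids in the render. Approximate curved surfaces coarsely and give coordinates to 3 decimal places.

v 1.826 -3.273 2.28
v 2.286 -3.272 2.97
v 0.834 -2.967 2.94
v 2.289 -2.756 2.735
v 2.075 -2.481 2.287
v 1.744 -2.577 1.835
v 1.452 -2.998 1.591
v 1.335 -3.548 1.67
v 1.447 -3.969 2.034
v 1.737 -4.065 2.513
v 2.068 -3.789 2.883
v 2.106 -2.556 1.011
v 2.477 -2.364 0.379
v 2.043 -3.716 0.621
v 2.414 -3.524 -0.011
v 2.774 -3.52 0.655
v 2.813 -2.804 0.896
v 1.707 -3.276 0.104
v 1.746 -2.56 0.345
v 2.23 -2.809 -0.181
v 2.889 -2.96 0.159
v 1.631 -3.12 0.841
v 2.29 -3.271 1.181
v 2.478 2.497 2.921
v 1.637 2.06 3.459
v 2.021 3.842 3.296
v 1.179 3.406 3.833
v 3.281 2.434 4.127
v 2.439 1.998 4.664
v 2.823 3.78 4.501
v 1.982 3.343 5.039
v -2.237 -2.512 -0.202
v -1.936 -1.956 0.452
v -1.53 -1.519 -1.372
v -1.229 -0.963 -0.718
v -0.571 -3.557 -0.082
v -0.27 -3.001 0.572
v 0.136 -2.564 -1.252
v 0.437 -2.008 -0.598
v 2.468 2.624 -4.334
v 3.266 2.139 -4.718
v 3.392 2.636 -2.426
v 3.374 2.542 -4.772
v 3.325 2.958 -4.751
v 3.128 3.317 -4.658
v 2.816 3.556 -4.508
v 2.445 3.634 -4.329
v 2.077 3.538 -4.15
v 1.777 3.283 -4.003
v 1.597 2.915 -3.913
v 1.567 2.496 -3.896
v 1.692 2.1 -3.955
v 1.952 1.794 -4.079
v 2.301 1.632 -4.247
v 2.679 1.642 -4.431
v 3.02 1.821 -4.597
f 2 1 4
f 2 4 3
f 4 1 5
f 4 5 3
f 5 1 6
f 5 6 3
f 6 1 7
f 6 7 3
f 7 1 8
f 7 8 3
f 8 1 9
f 8 9 3
f 9 1 10
f 9 10 3
f 10 1 11
f 10 11 3
f 11 1 2
f 11 2 3
f 12 23 17
f 12 17 13
f 12 13 19
f 12 19 22
f 12 22 23
f 13 17 21
f 17 23 16
f 23 22 14
f 22 19 18
f 19 13 20
f 15 21 16
f 15 16 14
f 15 14 18
f 15 18 20
f 15 20 21
f 16 21 17
f 14 16 23
f 18 14 22
f 20 18 19
f 21 20 13
f 25 27 24
f 28 25 24
f 24 27 26
f 26 28 24
f 25 31 27
f 29 25 28
f 29 31 25
f 27 31 26
f 30 28 26
f 26 31 30
f 30 29 28
f 31 29 30
f 33 35 32
f 36 33 32
f 32 35 34
f 34 36 32
f 33 39 35
f 37 33 36
f 37 39 33
f 35 39 34
f 38 36 34
f 34 39 38
f 38 37 36
f 39 37 38
f 41 40 43
f 41 43 42
f 43 40 44
f 43 44 42
f 44 40 45
f 44 45 42
f 45 40 46
f 45 46 42
f 46 40 47
f 46 47 42
f 47 40 48
f 47 48 42
f 48 40 49
f 48 49 42
f 49 40 50
f 49 50 42
f 50 40 51
f 50 51 42
f 51 40 52
f 51 52 42
f 52 40 53
f 52 53 42
f 53 40 54
f 53 54 42
f 54 40 55
f 54 55 42
f 55 40 56
f 55 56 42
f 56 40 41
f 56 41 42



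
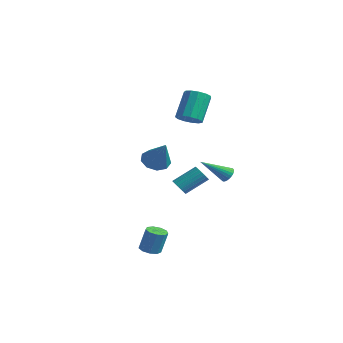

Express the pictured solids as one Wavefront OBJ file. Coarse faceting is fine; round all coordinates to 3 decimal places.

v -2.53 1.083 -0.567
v -1.941 0.72 -1.11
v -1.27 0.837 0.967
v -1.857 1.315 -1.083
v -2.088 1.802 -0.815
v -2.526 1.952 -0.431
v -2.966 1.696 -0.11
v -3.202 1.152 -0.003
v -3.124 0.576 -0.159
v -2.768 0.237 -0.507
v -2.3 0.294 -0.882
v 2.795 -3.229 -4.545
v 3.283 -3.594 -4.573
v 3.553 -3.337 -3.202
v 3.065 -2.971 -3.175
v 3.392 -3.203 -4.668
v 3.662 -2.945 -3.297
v 3.222 -2.824 -4.705
v 3.492 -2.566 -3.335
v 2.852 -2.634 -4.668
v 3.122 -2.377 -3.298
v 2.456 -2.723 -4.573
v 2.726 -2.465 -3.203
v 2.218 -3.048 -4.465
v 2.488 -2.791 -3.095
v 2.25 -3.458 -4.395
v 2.52 -3.201 -3.025
v 2.537 -3.761 -4.394
v 2.807 -3.503 -3.024
v 2.945 -3.814 -4.465
v 3.215 -3.557 -3.094
v -2.822 2.906 -3.147
v -2.249 2.786 -3.276
v -1.764 4.053 -2.302
v -2.338 4.174 -2.173
v -2.309 2.948 -3.456
v -1.825 4.215 -2.482
v -2.459 3.102 -3.582
v -1.974 4.369 -2.608
v -2.671 3.223 -3.634
v -2.187 4.49 -2.66
v -2.909 3.289 -3.601
v -2.425 4.556 -2.627
v -3.133 3.289 -3.49
v -2.648 4.556 -2.516
v -3.302 3.222 -3.319
v -2.818 4.49 -2.345
v -3.389 3.102 -3.119
v -2.904 4.369 -2.145
v -3.378 2.947 -2.923
v -2.893 4.214 -1.95
v -3.27 2.785 -2.767
v -2.786 4.053 -1.793
v -3.085 2.645 -2.675
v -2.601 3.912 -1.702
v -2.855 2.549 -2.666
v -2.371 3.816 -1.692
v -2.619 2.516 -2.74
v -2.135 3.783 -1.766
v -2.418 2.55 -2.884
v -1.934 3.817 -1.91
v -2.287 2.645 -3.073
v -1.803 3.912 -2.099
v -2 2.973 2.275
v -1.306 3.351 2.258
v -1.806 4.344 3.847
v -2.5 3.967 3.865
v -1.588 3.596 2.016
v -2.088 4.589 3.606
v -2.001 3.643 1.856
v -2.501 4.636 3.446
v -2.413 3.478 1.83
v -2.914 4.471 3.419
v -2.695 3.153 1.945
v -3.195 4.146 3.534
v -2.755 2.77 2.164
v -3.255 3.763 3.754
v -2.576 2.453 2.419
v -3.076 3.446 4.009
v -2.214 2.3 2.628
v -2.714 3.293 4.218
v -1.784 2.361 2.725
v -2.284 3.354 4.315
v -1.422 2.617 2.679
v -1.923 3.61 4.269
v -1.244 2.986 2.505
v -1.744 3.979 4.095
v -0.317 4.405 -1.779
v 0.159 4.414 -1.523
v -0.903 2.935 -0.641
v 0.047 4.549 -1.406
v -0.121 4.662 -1.346
v -0.318 4.736 -1.352
v -0.515 4.76 -1.423
v -0.682 4.73 -1.548
v -0.793 4.65 -1.708
v -0.832 4.533 -1.879
v -0.792 4.397 -2.035
v -0.68 4.262 -2.152
v -0.513 4.149 -2.212
v -0.316 4.075 -2.206
v -0.119 4.051 -2.135
v 0.048 4.081 -2.01
v 0.16 4.161 -1.85
v 0.198 4.278 -1.679
f 2 1 4
f 2 4 3
f 4 1 5
f 4 5 3
f 5 1 6
f 5 6 3
f 6 1 7
f 6 7 3
f 7 1 8
f 7 8 3
f 8 1 9
f 8 9 3
f 9 1 10
f 9 10 3
f 10 1 11
f 10 11 3
f 11 1 2
f 11 2 3
f 13 12 16
f 13 16 14
f 14 16 17
f 14 17 15
f 16 12 18
f 16 18 17
f 17 18 19
f 17 19 15
f 18 12 20
f 18 20 19
f 19 20 21
f 19 21 15
f 20 12 22
f 20 22 21
f 21 22 23
f 21 23 15
f 22 12 24
f 22 24 23
f 23 24 25
f 23 25 15
f 24 12 26
f 24 26 25
f 25 26 27
f 25 27 15
f 26 12 28
f 26 28 27
f 27 28 29
f 27 29 15
f 28 12 30
f 28 30 29
f 29 30 31
f 29 31 15
f 30 12 13
f 30 13 31
f 31 13 14
f 31 14 15
f 33 32 36
f 33 36 34
f 34 36 37
f 34 37 35
f 36 32 38
f 36 38 37
f 37 38 39
f 37 39 35
f 38 32 40
f 38 40 39
f 39 40 41
f 39 41 35
f 40 32 42
f 40 42 41
f 41 42 43
f 41 43 35
f 42 32 44
f 42 44 43
f 43 44 45
f 43 45 35
f 44 32 46
f 44 46 45
f 45 46 47
f 45 47 35
f 46 32 48
f 46 48 47
f 47 48 49
f 47 49 35
f 48 32 50
f 48 50 49
f 49 50 51
f 49 51 35
f 50 32 52
f 50 52 51
f 51 52 53
f 51 53 35
f 52 32 54
f 52 54 53
f 53 54 55
f 53 55 35
f 54 32 56
f 54 56 55
f 55 56 57
f 55 57 35
f 56 32 58
f 56 58 57
f 57 58 59
f 57 59 35
f 58 32 60
f 58 60 59
f 59 60 61
f 59 61 35
f 60 32 62
f 60 62 61
f 61 62 63
f 61 63 35
f 62 32 33
f 62 33 63
f 63 33 34
f 63 34 35
f 65 64 68
f 65 68 66
f 66 68 69
f 66 69 67
f 68 64 70
f 68 70 69
f 69 70 71
f 69 71 67
f 70 64 72
f 70 72 71
f 71 72 73
f 71 73 67
f 72 64 74
f 72 74 73
f 73 74 75
f 73 75 67
f 74 64 76
f 74 76 75
f 75 76 77
f 75 77 67
f 76 64 78
f 76 78 77
f 77 78 79
f 77 79 67
f 78 64 80
f 78 80 79
f 79 80 81
f 79 81 67
f 80 64 82
f 80 82 81
f 81 82 83
f 81 83 67
f 82 64 84
f 82 84 83
f 83 84 85
f 83 85 67
f 84 64 86
f 84 86 85
f 85 86 87
f 85 87 67
f 86 64 65
f 86 65 87
f 87 65 66
f 87 66 67
f 89 88 91
f 89 91 90
f 91 88 92
f 91 92 90
f 92 88 93
f 92 93 90
f 93 88 94
f 93 94 90
f 94 88 95
f 94 95 90
f 95 88 96
f 95 96 90
f 96 88 97
f 96 97 90
f 97 88 98
f 97 98 90
f 98 88 99
f 98 99 90
f 99 88 100
f 99 100 90
f 100 88 101
f 100 101 90
f 101 88 102
f 101 102 90
f 102 88 103
f 102 103 90
f 103 88 104
f 103 104 90
f 104 88 105
f 104 105 90
f 105 88 89
f 105 89 90



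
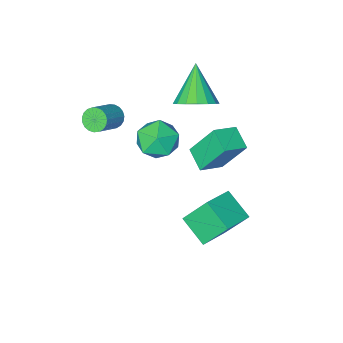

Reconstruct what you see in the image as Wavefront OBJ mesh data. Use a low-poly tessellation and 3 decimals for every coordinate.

v -3.41 1.268 1.811
v -2.393 1.305 2.203
v -3.295 2.226 1.423
v -2.278 2.263 1.814
v -2.782 0.557 0.246
v -1.765 0.594 0.637
v -2.667 1.515 -0.143
v -1.65 1.552 0.249
v -0.169 -2.582 0.768
v 0.021 -2.292 0.328
v 1.019 -1.848 1.052
v 0.829 -2.138 1.492
v -0.121 -2.138 0.43
v 0.877 -1.695 1.154
v -0.271 -2.061 0.59
v 0.727 -1.617 1.314
v -0.404 -2.074 0.781
v 0.594 -1.63 1.505
v -0.496 -2.174 0.97
v 0.502 -1.731 1.694
v -0.532 -2.345 1.123
v 0.466 -1.902 1.847
v -0.504 -2.558 1.216
v 0.493 -2.114 1.94
v -0.419 -2.774 1.231
v 0.579 -2.33 1.955
v -0.291 -2.957 1.166
v 0.707 -2.513 1.89
v -0.141 -3.075 1.032
v 0.857 -2.632 1.756
v 0.004 -3.108 0.852
v 1.001 -2.664 1.576
v 0.119 -3.05 0.658
v 1.116 -2.606 1.382
v 0.184 -2.911 0.483
v 1.182 -2.467 1.207
v 0.188 -2.715 0.358
v 1.186 -2.271 1.082
v 0.131 -2.496 0.303
v 1.128 -2.053 1.027
v -3.465 -1.705 0.624
v -2.634 -2.088 0.718
v -4.135 -2.835 1.956
v -2.629 -1.753 1.004
v -2.815 -1.408 1.203
v -3.151 -1.13 1.27
v -3.558 -0.985 1.189
v -3.945 -1.004 0.978
v -4.221 -1.184 0.686
v -4.324 -1.484 0.38
v -4.231 -1.834 0.13
v -3.962 -2.155 -0.007
v -3.579 -2.372 0.001
v -3.17 -2.437 0.151
v -2.829 -2.335 0.41
v -3.319 2.511 -2.931
v -3.119 1.299 -2.238
v -2.053 2.962 -2.506
v -1.853 1.751 -1.813
v -2.627 1.849 -4.287
v -2.427 0.638 -3.594
v -1.361 2.301 -3.862
v -1.161 1.089 -3.169
v -0.774 -0.135 1.245
v -0.233 -0.3 0.435
v -1.967 -1 0.625
v -1.426 -1.165 -0.185
v -1.166 -1.576 0.675
v -0.429 -1.042 1.059
v -1.771 -0.258 0.001
v -1.034 0.276 0.385
v -0.849 -0.377 -0.334
v -0.475 -1.191 0.083
v -1.725 -0.109 0.977
v -1.351 -0.923 1.394
f 2 4 1
f 5 2 1
f 1 4 3
f 3 5 1
f 2 8 4
f 6 2 5
f 6 8 2
f 4 8 3
f 7 5 3
f 3 8 7
f 7 6 5
f 8 6 7
f 10 9 13
f 10 13 11
f 11 13 14
f 11 14 12
f 13 9 15
f 13 15 14
f 14 15 16
f 14 16 12
f 15 9 17
f 15 17 16
f 16 17 18
f 16 18 12
f 17 9 19
f 17 19 18
f 18 19 20
f 18 20 12
f 19 9 21
f 19 21 20
f 20 21 22
f 20 22 12
f 21 9 23
f 21 23 22
f 22 23 24
f 22 24 12
f 23 9 25
f 23 25 24
f 24 25 26
f 24 26 12
f 25 9 27
f 25 27 26
f 26 27 28
f 26 28 12
f 27 9 29
f 27 29 28
f 28 29 30
f 28 30 12
f 29 9 31
f 29 31 30
f 30 31 32
f 30 32 12
f 31 9 33
f 31 33 32
f 32 33 34
f 32 34 12
f 33 9 35
f 33 35 34
f 34 35 36
f 34 36 12
f 35 9 37
f 35 37 36
f 36 37 38
f 36 38 12
f 37 9 39
f 37 39 38
f 38 39 40
f 38 40 12
f 39 9 10
f 39 10 40
f 40 10 11
f 40 11 12
f 42 41 44
f 42 44 43
f 44 41 45
f 44 45 43
f 45 41 46
f 45 46 43
f 46 41 47
f 46 47 43
f 47 41 48
f 47 48 43
f 48 41 49
f 48 49 43
f 49 41 50
f 49 50 43
f 50 41 51
f 50 51 43
f 51 41 52
f 51 52 43
f 52 41 53
f 52 53 43
f 53 41 54
f 53 54 43
f 54 41 55
f 54 55 43
f 55 41 42
f 55 42 43
f 57 59 56
f 60 57 56
f 56 59 58
f 58 60 56
f 57 63 59
f 61 57 60
f 61 63 57
f 59 63 58
f 62 60 58
f 58 63 62
f 62 61 60
f 63 61 62
f 64 75 69
f 64 69 65
f 64 65 71
f 64 71 74
f 64 74 75
f 65 69 73
f 69 75 68
f 75 74 66
f 74 71 70
f 71 65 72
f 67 73 68
f 67 68 66
f 67 66 70
f 67 70 72
f 67 72 73
f 68 73 69
f 66 68 75
f 70 66 74
f 72 70 71
f 73 72 65



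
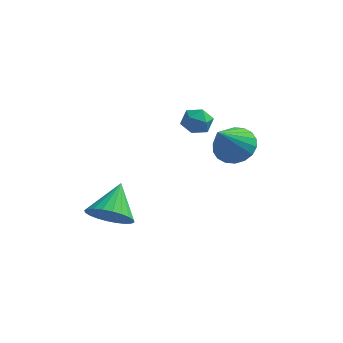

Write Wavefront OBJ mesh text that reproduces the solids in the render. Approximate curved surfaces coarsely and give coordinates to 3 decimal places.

v 0.843 -0.5 2.782
v 1.411 -1.079 2.416
v 0.517 -1.7 4.178
v 1.644 -0.865 2.655
v 1.719 -0.579 2.918
v 1.62 -0.277 3.154
v 1.367 -0.019 3.317
v 1.01 0.143 3.373
v 0.62 0.179 3.313
v 0.274 0.079 3.147
v 0.041 -0.135 2.909
v -0.033 -0.421 2.645
v 0.066 -0.723 2.409
v 0.319 -0.981 2.246
v 0.675 -1.143 2.19
v 1.065 -1.178 2.25
v -1.6 1.38 2.578
v -1.127 1.641 3.014
v -1.093 0.379 2.626
v -0.62 0.64 3.062
v -1.277 0.558 3.271
v -1.59 1.177 3.241
v -0.63 0.843 2.399
v -0.943 1.462 2.369
v -0.527 1.309 2.903
v -0.927 1.132 3.442
v -1.293 0.888 2.198
v -1.693 0.711 2.737
v -3.686 -1.916 -1.292
v -3.009 -2.368 -0.711
v -3.674 -0.584 -0.268
v -2.779 -2.178 -0.961
v -2.687 -1.947 -1.262
v -2.747 -1.712 -1.568
v -2.949 -1.508 -1.831
v -3.265 -1.366 -2.013
v -3.644 -1.308 -2.084
v -4.029 -1.342 -2.035
v -4.362 -1.464 -1.873
v -4.593 -1.655 -1.622
v -4.685 -1.885 -1.321
v -4.625 -2.12 -1.015
v -4.422 -2.324 -0.752
v -4.107 -2.466 -0.571
v -3.728 -2.525 -0.499
v -3.342 -2.49 -0.548
f 2 1 4
f 2 4 3
f 4 1 5
f 4 5 3
f 5 1 6
f 5 6 3
f 6 1 7
f 6 7 3
f 7 1 8
f 7 8 3
f 8 1 9
f 8 9 3
f 9 1 10
f 9 10 3
f 10 1 11
f 10 11 3
f 11 1 12
f 11 12 3
f 12 1 13
f 12 13 3
f 13 1 14
f 13 14 3
f 14 1 15
f 14 15 3
f 15 1 16
f 15 16 3
f 16 1 2
f 16 2 3
f 17 28 22
f 17 22 18
f 17 18 24
f 17 24 27
f 17 27 28
f 18 22 26
f 22 28 21
f 28 27 19
f 27 24 23
f 24 18 25
f 20 26 21
f 20 21 19
f 20 19 23
f 20 23 25
f 20 25 26
f 21 26 22
f 19 21 28
f 23 19 27
f 25 23 24
f 26 25 18
f 30 29 32
f 30 32 31
f 32 29 33
f 32 33 31
f 33 29 34
f 33 34 31
f 34 29 35
f 34 35 31
f 35 29 36
f 35 36 31
f 36 29 37
f 36 37 31
f 37 29 38
f 37 38 31
f 38 29 39
f 38 39 31
f 39 29 40
f 39 40 31
f 40 29 41
f 40 41 31
f 41 29 42
f 41 42 31
f 42 29 43
f 42 43 31
f 43 29 44
f 43 44 31
f 44 29 45
f 44 45 31
f 45 29 46
f 45 46 31
f 46 29 30
f 46 30 31



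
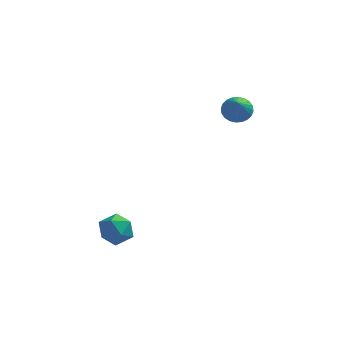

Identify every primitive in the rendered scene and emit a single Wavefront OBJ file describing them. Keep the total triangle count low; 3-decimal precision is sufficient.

v -2.93 -2.855 -2.505
v -2.253 -2.745 -3.274
v -3.447 -4.295 -3.166
v -2.77 -4.185 -3.935
v -2.437 -4.375 -2.979
v -2.117 -3.485 -2.57
v -3.583 -3.555 -3.87
v -3.263 -2.665 -3.461
v -2.657 -3.178 -4.118
v -1.948 -3.684 -3.567
v -3.752 -3.356 -2.873
v -3.043 -3.862 -2.322
v 2.608 1.517 2.938
v 3.373 1.78 3.123
v 2.752 0.123 4.322
v 3.194 1.961 3.324
v 2.926 2.074 3.466
v 2.609 2.102 3.527
v 2.292 2.041 3.499
v 2.023 1.901 3.385
v 1.844 1.702 3.204
v 1.78 1.475 2.982
v 1.843 1.254 2.753
v 2.022 1.074 2.552
v 2.29 0.961 2.41
v 2.607 0.933 2.349
v 2.924 0.993 2.377
v 3.192 1.134 2.491
v 3.372 1.333 2.672
v 3.436 1.56 2.894
f 1 12 6
f 1 6 2
f 1 2 8
f 1 8 11
f 1 11 12
f 2 6 10
f 6 12 5
f 12 11 3
f 11 8 7
f 8 2 9
f 4 10 5
f 4 5 3
f 4 3 7
f 4 7 9
f 4 9 10
f 5 10 6
f 3 5 12
f 7 3 11
f 9 7 8
f 10 9 2
f 14 13 16
f 14 16 15
f 16 13 17
f 16 17 15
f 17 13 18
f 17 18 15
f 18 13 19
f 18 19 15
f 19 13 20
f 19 20 15
f 20 13 21
f 20 21 15
f 21 13 22
f 21 22 15
f 22 13 23
f 22 23 15
f 23 13 24
f 23 24 15
f 24 13 25
f 24 25 15
f 25 13 26
f 25 26 15
f 26 13 27
f 26 27 15
f 27 13 28
f 27 28 15
f 28 13 29
f 28 29 15
f 29 13 30
f 29 30 15
f 30 13 14
f 30 14 15



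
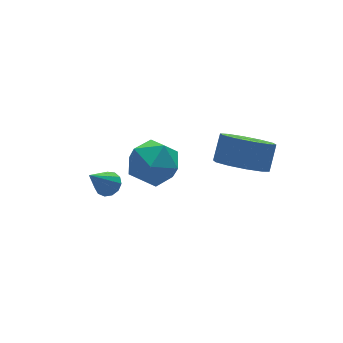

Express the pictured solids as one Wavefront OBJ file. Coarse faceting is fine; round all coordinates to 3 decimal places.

v 1.149 -2.842 1.248
v 1.99 -3.09 0.834
v 2.533 -2.625 1.657
v 1.691 -2.378 2.072
v 1.835 -2.548 0.63
v 2.378 -2.083 1.453
v 1.418 -2.118 0.662
v 1.961 -1.653 1.485
v 0.898 -1.966 0.918
v 1.441 -1.501 1.741
v 0.474 -2.148 1.301
v 1.017 -1.683 2.124
v 0.307 -2.595 1.663
v 0.85 -2.13 2.486
v 0.462 -3.137 1.867
v 1.005 -2.672 2.69
v 0.879 -3.567 1.835
v 1.422 -3.102 2.658
v 1.399 -3.719 1.579
v 1.942 -3.254 2.402
v 1.823 -3.537 1.196
v 2.366 -3.072 2.019
v 0.495 1.799 -2.037
v 1.023 1.168 -1.332
v -1.023 1.072 -1.548
v -0.495 0.441 -0.843
v -0.563 1.508 -0.67
v 0.375 1.957 -0.972
v -0.375 0.283 -1.908
v 0.563 0.732 -2.21
v 0.486 0.231 -1.253
v 0.37 0.989 -0.488
v -0.37 1.251 -2.392
v -0.486 2.009 -1.627
v -2.119 0.559 -1.112
v -1.781 0.199 -0.948
v -2.961 0.301 0.052
v -1.696 0.453 -0.829
v -1.744 0.741 -0.801
v -1.911 0.971 -0.871
v -2.145 1.07 -1.017
v -2.37 1.007 -1.194
v -2.515 0.802 -1.345
v -2.535 0.52 -1.422
v -2.422 0.251 -1.4
v -2.213 0.079 -1.287
v -1.975 0.06 -1.119
f 2 1 5
f 2 5 3
f 3 5 6
f 3 6 4
f 5 1 7
f 5 7 6
f 6 7 8
f 6 8 4
f 7 1 9
f 7 9 8
f 8 9 10
f 8 10 4
f 9 1 11
f 9 11 10
f 10 11 12
f 10 12 4
f 11 1 13
f 11 13 12
f 12 13 14
f 12 14 4
f 13 1 15
f 13 15 14
f 14 15 16
f 14 16 4
f 15 1 17
f 15 17 16
f 16 17 18
f 16 18 4
f 17 1 19
f 17 19 18
f 18 19 20
f 18 20 4
f 19 1 21
f 19 21 20
f 20 21 22
f 20 22 4
f 21 1 2
f 21 2 22
f 22 2 3
f 22 3 4
f 23 34 28
f 23 28 24
f 23 24 30
f 23 30 33
f 23 33 34
f 24 28 32
f 28 34 27
f 34 33 25
f 33 30 29
f 30 24 31
f 26 32 27
f 26 27 25
f 26 25 29
f 26 29 31
f 26 31 32
f 27 32 28
f 25 27 34
f 29 25 33
f 31 29 30
f 32 31 24
f 36 35 38
f 36 38 37
f 38 35 39
f 38 39 37
f 39 35 40
f 39 40 37
f 40 35 41
f 40 41 37
f 41 35 42
f 41 42 37
f 42 35 43
f 42 43 37
f 43 35 44
f 43 44 37
f 44 35 45
f 44 45 37
f 45 35 46
f 45 46 37
f 46 35 47
f 46 47 37
f 47 35 36
f 47 36 37



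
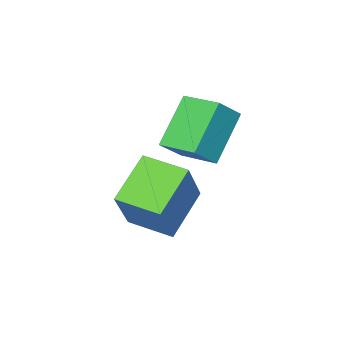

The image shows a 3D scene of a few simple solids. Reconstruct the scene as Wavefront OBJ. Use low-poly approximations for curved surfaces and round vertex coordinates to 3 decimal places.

v -4.253 -2.942 -0.495
v -3.622 -2.93 0.147
v -4.56 -1.848 -0.214
v -3.929 -1.837 0.428
v -3.211 -2.383 -1.528
v -2.58 -2.372 -0.886
v -3.518 -1.29 -1.247
v -2.887 -1.278 -0.605
v -2.926 -3.103 -2.771
v -2.277 -2.618 -1.31
v -3.54 -2.029 -2.854
v -2.892 -1.544 -1.394
v -1.768 -2.496 -3.486
v -1.12 -2.011 -2.026
v -2.383 -1.422 -3.57
v -1.734 -0.937 -2.109
f 2 4 1
f 5 2 1
f 1 4 3
f 3 5 1
f 2 8 4
f 6 2 5
f 6 8 2
f 4 8 3
f 7 5 3
f 3 8 7
f 7 6 5
f 8 6 7
f 10 12 9
f 13 10 9
f 9 12 11
f 11 13 9
f 10 16 12
f 14 10 13
f 14 16 10
f 12 16 11
f 15 13 11
f 11 16 15
f 15 14 13
f 16 14 15



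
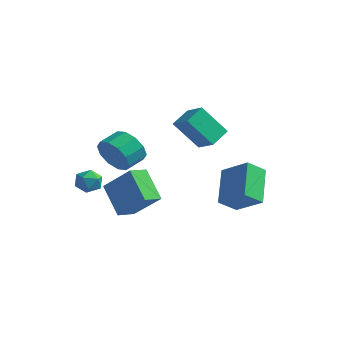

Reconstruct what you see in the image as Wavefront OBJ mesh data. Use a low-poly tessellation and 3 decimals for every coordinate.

v 2.058 4.01 -1.755
v 1.799 3.048 -1.086
v 3.517 4.184 -0.94
v 3.257 3.222 -0.27
v 3.023 2.738 -3.21
v 2.763 1.776 -2.54
v 4.481 2.912 -2.394
v 4.222 1.95 -1.725
v -0.216 -1.987 0.609
v 0.45 -2.319 1.306
v 0.522 -1.284 1.729
v -0.144 -0.953 1.031
v 0.775 -2.134 0.799
v 0.848 -1.1 1.221
v 0.722 -1.894 0.218
v 0.794 -0.859 0.641
v 0.31 -1.689 -0.213
v 0.382 -0.654 0.21
v -0.303 -1.598 -0.33
v -0.23 -0.563 0.093
v -0.882 -1.656 -0.089
v -0.81 -0.621 0.334
v -1.208 -1.84 0.419
v -1.135 -0.806 0.841
v -1.154 -2.081 0.999
v -1.082 -1.046 1.422
v -0.742 -2.286 1.43
v -0.67 -1.251 1.853
v -0.13 -2.377 1.547
v -0.057 -1.342 1.97
v 0.144 -2.072 -2.976
v -1.105 -1.771 -1.562
v 0.169 -1.061 -3.169
v -1.079 -0.76 -1.755
v 1.679 -1.86 -1.665
v 0.431 -1.559 -0.251
v 1.705 -0.849 -1.858
v 0.456 -0.548 -0.444
v -0.737 -2.189 -0.751
v -0.464 -2.541 -1.324
v -1.476 -3.079 -0.556
v -1.203 -3.431 -1.129
v -0.8 -3.34 -0.532
v -0.343 -2.79 -0.653
v -1.597 -2.83 -1.227
v -1.14 -2.28 -1.348
v -0.995 -2.937 -1.618
v -0.502 -3.253 -1.188
v -1.438 -2.367 -0.692
v -0.945 -2.683 -0.262
v -0.389 2.051 1.613
v 0.707 1.867 2.091
v -0.464 3.12 2.197
v 0.632 2.935 2.675
v 0.428 2.945 0.085
v 1.524 2.76 0.563
v 0.353 4.013 0.669
v 1.449 3.829 1.147
f 2 4 1
f 5 2 1
f 1 4 3
f 3 5 1
f 2 8 4
f 6 2 5
f 6 8 2
f 4 8 3
f 7 5 3
f 3 8 7
f 7 6 5
f 8 6 7
f 10 9 13
f 10 13 11
f 11 13 14
f 11 14 12
f 13 9 15
f 13 15 14
f 14 15 16
f 14 16 12
f 15 9 17
f 15 17 16
f 16 17 18
f 16 18 12
f 17 9 19
f 17 19 18
f 18 19 20
f 18 20 12
f 19 9 21
f 19 21 20
f 20 21 22
f 20 22 12
f 21 9 23
f 21 23 22
f 22 23 24
f 22 24 12
f 23 9 25
f 23 25 24
f 24 25 26
f 24 26 12
f 25 9 27
f 25 27 26
f 26 27 28
f 26 28 12
f 27 9 29
f 27 29 28
f 28 29 30
f 28 30 12
f 29 9 10
f 29 10 30
f 30 10 11
f 30 11 12
f 32 34 31
f 35 32 31
f 31 34 33
f 33 35 31
f 32 38 34
f 36 32 35
f 36 38 32
f 34 38 33
f 37 35 33
f 33 38 37
f 37 36 35
f 38 36 37
f 39 50 44
f 39 44 40
f 39 40 46
f 39 46 49
f 39 49 50
f 40 44 48
f 44 50 43
f 50 49 41
f 49 46 45
f 46 40 47
f 42 48 43
f 42 43 41
f 42 41 45
f 42 45 47
f 42 47 48
f 43 48 44
f 41 43 50
f 45 41 49
f 47 45 46
f 48 47 40
f 52 54 51
f 55 52 51
f 51 54 53
f 53 55 51
f 52 58 54
f 56 52 55
f 56 58 52
f 54 58 53
f 57 55 53
f 53 58 57
f 57 56 55
f 58 56 57



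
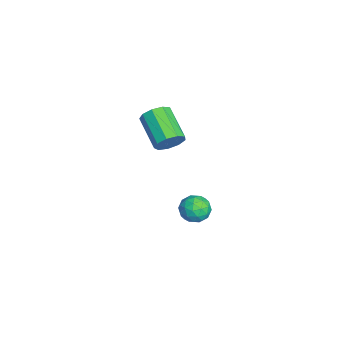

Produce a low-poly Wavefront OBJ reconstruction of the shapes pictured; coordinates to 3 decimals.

v -0.387 -0.974 -1.964
v 0.413 -0.874 -1.899
v -0.193 -2.066 -2.661
v 0.607 -1.966 -2.596
v 0.169 -2.16 -1.943
v 0.049 -1.485 -1.513
v 0.171 -1.455 -3.047
v 0.051 -0.78 -2.617
v 0.758 -1.171 -2.568
v 0.757 -1.606 -1.886
v -0.537 -1.334 -2.674
v -0.538 -1.769 -1.992
v -0.004 -0.828 -1.87
v 0.224 -2.112 -2.69
v -0.033 -2.226 -2.306
v 0.437 -2.167 -2.268
v -0.218 -1.187 -1.643
v 0.252 -1.128 -1.605
v 0.109 -1.884 -1.631
v -0.032 -1.812 -2.955
v 0.438 -1.753 -2.917
v -0.217 -0.773 -2.292
v 0.253 -0.714 -2.254
v 0.111 -1.056 -2.929
v 0.669 -0.944 -2.225
v 0.783 -1.586 -2.635
v 0.527 -1.285 -2.9
v 0.456 -0.889 -2.647
v 0.669 -1.2 -1.824
v 0.783 -1.842 -2.234
v 0.525 -1.956 -1.85
v 0.455 -1.559 -1.597
v 0.871 -1.374 -2.218
v -0.563 -1.098 -2.326
v -0.449 -1.74 -2.736
v -0.235 -1.381 -2.963
v -0.305 -0.984 -2.71
v -0.563 -1.354 -1.925
v -0.449 -1.996 -2.335
v -0.236 -2.051 -1.913
v -0.307 -1.655 -1.66
v -0.651 -1.566 -2.342
v 0.877 -2.621 2.99
v 1.125 -2.303 3.634
v -0.369 -2.92 4.514
v -0.617 -3.239 3.87
v 0.83 -1.965 3.371
v -0.663 -2.583 4.251
v 0.557 -1.935 2.929
v -0.936 -2.552 3.809
v 0.434 -2.225 2.516
v -1.06 -2.842 3.396
v 0.518 -2.701 2.325
v -0.976 -3.318 3.205
v 0.77 -3.14 2.445
v -0.724 -3.757 3.325
v 1.072 -3.336 2.82
v -0.422 -3.953 3.7
v 1.282 -3.198 3.274
v -0.211 -3.815 4.154
v 1.303 -2.79 3.596
v -0.19 -3.407 4.476
f 1 38 17
f 38 12 41
f 17 41 6
f 38 41 17
f 1 17 13
f 17 6 18
f 13 18 2
f 17 18 13
f 1 13 22
f 13 2 23
f 22 23 8
f 13 23 22
f 1 22 34
f 22 8 37
f 34 37 11
f 22 37 34
f 1 34 38
f 34 11 42
f 38 42 12
f 34 42 38
f 2 18 29
f 18 6 32
f 29 32 10
f 18 32 29
f 6 41 19
f 41 12 40
f 19 40 5
f 41 40 19
f 12 42 39
f 42 11 35
f 39 35 3
f 42 35 39
f 11 37 36
f 37 8 24
f 36 24 7
f 37 24 36
f 8 23 28
f 23 2 25
f 28 25 9
f 23 25 28
f 4 30 16
f 30 10 31
f 16 31 5
f 30 31 16
f 4 16 14
f 16 5 15
f 14 15 3
f 16 15 14
f 4 14 21
f 14 3 20
f 21 20 7
f 14 20 21
f 4 21 26
f 21 7 27
f 26 27 9
f 21 27 26
f 4 26 30
f 26 9 33
f 30 33 10
f 26 33 30
f 5 31 19
f 31 10 32
f 19 32 6
f 31 32 19
f 3 15 39
f 15 5 40
f 39 40 12
f 15 40 39
f 7 20 36
f 20 3 35
f 36 35 11
f 20 35 36
f 9 27 28
f 27 7 24
f 28 24 8
f 27 24 28
f 10 33 29
f 33 9 25
f 29 25 2
f 33 25 29
f 44 43 47
f 44 47 45
f 45 47 48
f 45 48 46
f 47 43 49
f 47 49 48
f 48 49 50
f 48 50 46
f 49 43 51
f 49 51 50
f 50 51 52
f 50 52 46
f 51 43 53
f 51 53 52
f 52 53 54
f 52 54 46
f 53 43 55
f 53 55 54
f 54 55 56
f 54 56 46
f 55 43 57
f 55 57 56
f 56 57 58
f 56 58 46
f 57 43 59
f 57 59 58
f 58 59 60
f 58 60 46
f 59 43 61
f 59 61 60
f 60 61 62
f 60 62 46
f 61 43 44
f 61 44 62
f 62 44 45
f 62 45 46



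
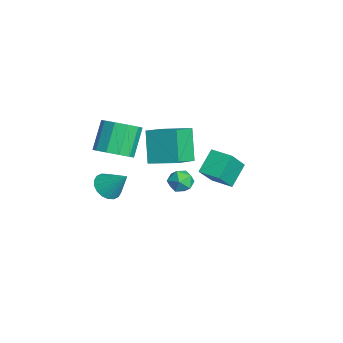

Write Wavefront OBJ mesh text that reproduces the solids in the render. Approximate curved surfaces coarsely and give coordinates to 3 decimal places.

v 3.308 0.45 2.396
v 3.683 0.331 1.737
v 2.457 -0.391 2.063
v 2.832 -0.51 1.404
v 3.142 -0.737 2.068
v 3.668 -0.217 2.275
v 2.472 0.157 1.525
v 2.998 0.677 1.732
v 3.167 0.15 1.199
v 3.581 -0.402 1.535
v 2.559 0.342 2.265
v 2.973 -0.21 2.601
v -3.426 -2.706 -2.769
v -2.627 -2.83 -3.186
v -2.634 -1.774 -1.531
v -2.765 -2.489 -3.355
v -3.034 -2.191 -3.408
v -3.381 -1.995 -3.334
v -3.736 -1.94 -3.148
v -4.03 -2.036 -2.887
v -4.205 -2.266 -2.602
v -4.225 -2.582 -2.351
v -4.087 -2.924 -2.182
v -3.818 -3.222 -2.129
v -3.471 -3.418 -2.203
v -3.116 -3.473 -2.389
v -2.822 -3.376 -2.65
v -2.647 -3.147 -2.935
v -0.554 -2.813 1.834
v 0.227 -2.096 2.035
v -0.744 -1.469 3.568
v -1.526 -2.187 3.366
v -0.22 -1.806 1.633
v -1.192 -1.179 3.166
v -0.795 -1.901 1.308
v -1.767 -1.274 2.841
v -1.278 -2.345 1.183
v -2.25 -1.718 2.716
v -1.484 -2.967 1.307
v -2.456 -2.341 2.84
v -1.336 -3.531 1.632
v -2.307 -2.904 3.165
v -0.888 -3.821 2.034
v -1.86 -3.194 3.567
v -0.313 -3.726 2.359
v -1.285 -3.099 3.892
v 0.17 -3.282 2.484
v -0.802 -2.655 4.017
v 0.376 -2.659 2.36
v -0.596 -2.033 3.893
v -4.969 0.529 0.362
v -3.78 -0.567 1.151
v -3.978 1.986 0.892
v -2.788 0.889 1.68
v -3.852 0.431 -1.46
v -2.662 -0.666 -0.672
v -2.86 1.887 -0.931
v -1.671 0.791 -0.142
v -3.433 2.962 -3.058
v -2.551 2.054 -1.614
v -4.286 3.831 -1.99
v -3.404 2.922 -0.546
v -2.496 3.878 -3.054
v -1.614 2.969 -1.61
v -3.349 4.746 -1.986
v -2.467 3.838 -0.542
f 1 12 6
f 1 6 2
f 1 2 8
f 1 8 11
f 1 11 12
f 2 6 10
f 6 12 5
f 12 11 3
f 11 8 7
f 8 2 9
f 4 10 5
f 4 5 3
f 4 3 7
f 4 7 9
f 4 9 10
f 5 10 6
f 3 5 12
f 7 3 11
f 9 7 8
f 10 9 2
f 14 13 16
f 14 16 15
f 16 13 17
f 16 17 15
f 17 13 18
f 17 18 15
f 18 13 19
f 18 19 15
f 19 13 20
f 19 20 15
f 20 13 21
f 20 21 15
f 21 13 22
f 21 22 15
f 22 13 23
f 22 23 15
f 23 13 24
f 23 24 15
f 24 13 25
f 24 25 15
f 25 13 26
f 25 26 15
f 26 13 27
f 26 27 15
f 27 13 28
f 27 28 15
f 28 13 14
f 28 14 15
f 30 29 33
f 30 33 31
f 31 33 34
f 31 34 32
f 33 29 35
f 33 35 34
f 34 35 36
f 34 36 32
f 35 29 37
f 35 37 36
f 36 37 38
f 36 38 32
f 37 29 39
f 37 39 38
f 38 39 40
f 38 40 32
f 39 29 41
f 39 41 40
f 40 41 42
f 40 42 32
f 41 29 43
f 41 43 42
f 42 43 44
f 42 44 32
f 43 29 45
f 43 45 44
f 44 45 46
f 44 46 32
f 45 29 47
f 45 47 46
f 46 47 48
f 46 48 32
f 47 29 49
f 47 49 48
f 48 49 50
f 48 50 32
f 49 29 30
f 49 30 50
f 50 30 31
f 50 31 32
f 52 54 51
f 55 52 51
f 51 54 53
f 53 55 51
f 52 58 54
f 56 52 55
f 56 58 52
f 54 58 53
f 57 55 53
f 53 58 57
f 57 56 55
f 58 56 57
f 60 62 59
f 63 60 59
f 59 62 61
f 61 63 59
f 60 66 62
f 64 60 63
f 64 66 60
f 62 66 61
f 65 63 61
f 61 66 65
f 65 64 63
f 66 64 65

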